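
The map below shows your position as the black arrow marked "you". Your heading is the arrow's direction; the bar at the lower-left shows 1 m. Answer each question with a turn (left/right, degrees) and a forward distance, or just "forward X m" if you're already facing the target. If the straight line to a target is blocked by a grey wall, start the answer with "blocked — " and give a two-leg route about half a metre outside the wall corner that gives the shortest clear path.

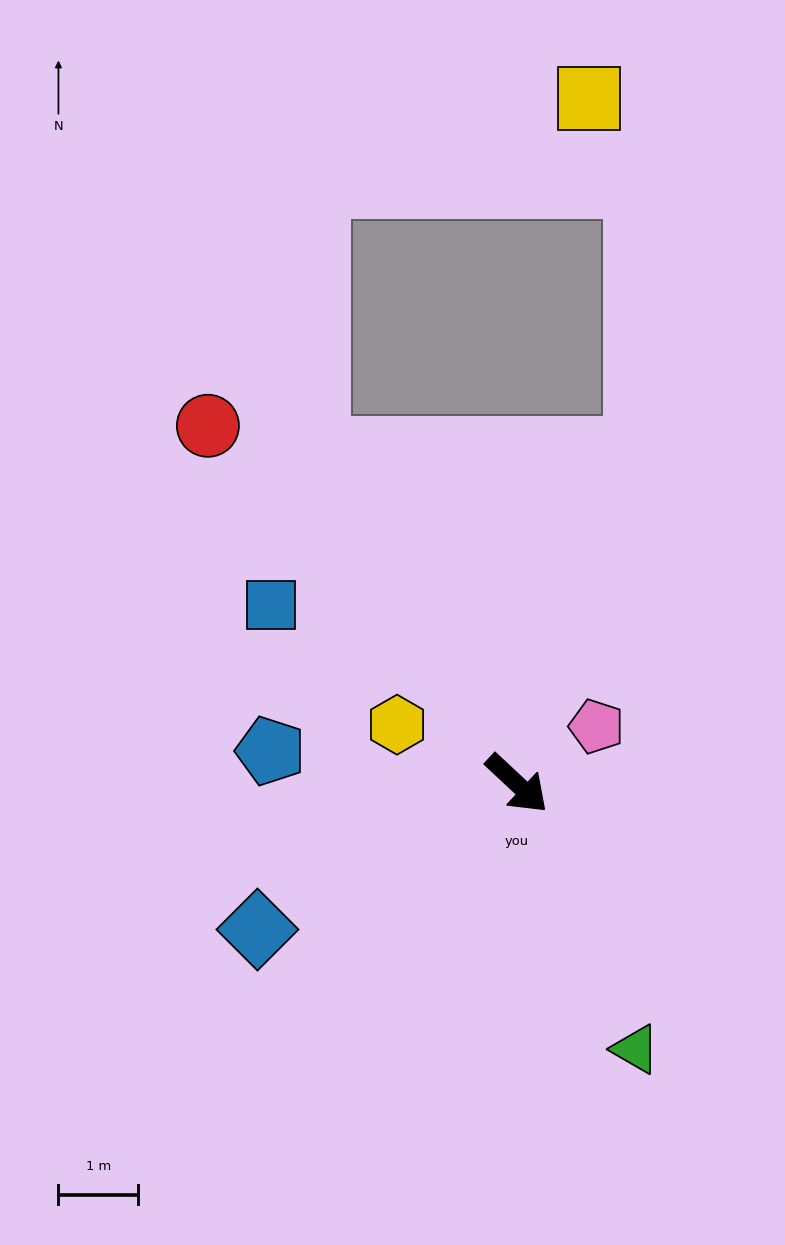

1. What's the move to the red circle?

turn left 174°, forward 5.9 m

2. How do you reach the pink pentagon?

turn left 79°, forward 1.2 m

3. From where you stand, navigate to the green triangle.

turn right 23°, forward 3.6 m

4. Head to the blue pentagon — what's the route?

turn right 145°, forward 3.1 m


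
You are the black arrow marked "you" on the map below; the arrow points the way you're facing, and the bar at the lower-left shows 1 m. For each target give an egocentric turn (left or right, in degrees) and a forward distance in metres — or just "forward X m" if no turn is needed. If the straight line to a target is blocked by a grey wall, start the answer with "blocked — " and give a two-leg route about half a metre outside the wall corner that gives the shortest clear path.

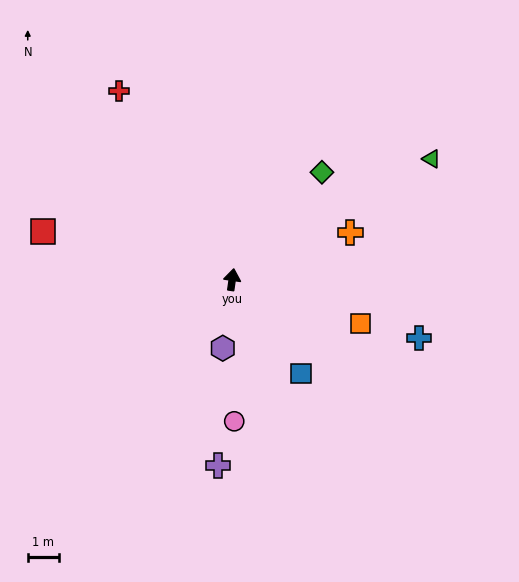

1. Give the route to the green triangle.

turn right 51°, forward 7.5 m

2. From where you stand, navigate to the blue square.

turn right 136°, forward 3.8 m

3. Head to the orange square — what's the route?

turn right 101°, forward 4.4 m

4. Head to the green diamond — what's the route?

turn right 32°, forward 4.5 m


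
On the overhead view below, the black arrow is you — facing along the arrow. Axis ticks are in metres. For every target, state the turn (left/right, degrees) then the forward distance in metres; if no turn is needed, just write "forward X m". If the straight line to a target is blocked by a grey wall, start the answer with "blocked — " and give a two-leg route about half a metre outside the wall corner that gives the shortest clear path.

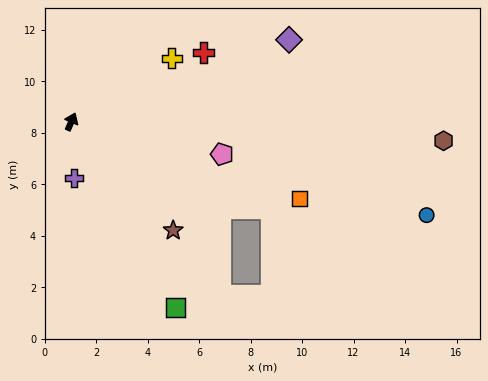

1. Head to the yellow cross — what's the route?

turn right 34°, forward 4.6 m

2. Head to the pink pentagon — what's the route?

turn right 79°, forward 6.0 m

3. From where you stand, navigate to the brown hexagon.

turn right 70°, forward 14.5 m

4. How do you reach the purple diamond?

turn right 46°, forward 9.0 m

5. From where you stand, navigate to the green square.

turn right 127°, forward 8.3 m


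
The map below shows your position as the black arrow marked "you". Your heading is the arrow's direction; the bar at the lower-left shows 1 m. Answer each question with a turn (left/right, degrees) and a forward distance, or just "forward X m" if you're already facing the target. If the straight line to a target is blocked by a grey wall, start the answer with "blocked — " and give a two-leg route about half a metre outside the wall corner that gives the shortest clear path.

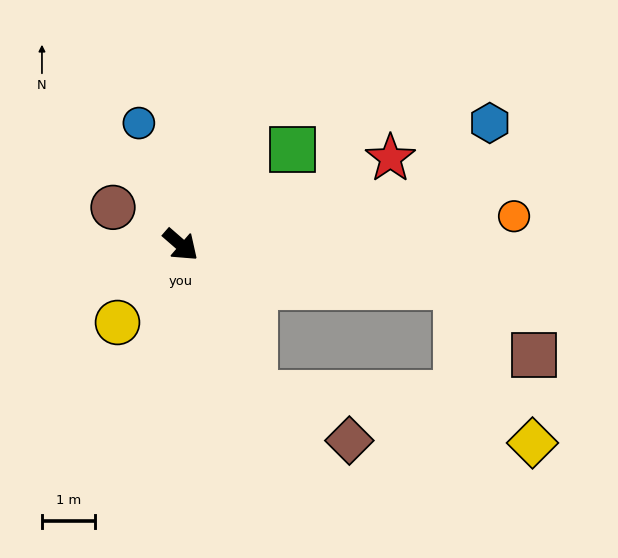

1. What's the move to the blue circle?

turn left 150°, forward 2.4 m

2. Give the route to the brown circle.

turn right 168°, forward 1.5 m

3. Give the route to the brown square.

blocked — turn left 32°, forward 5.3 m, then turn right 32°, forward 2.0 m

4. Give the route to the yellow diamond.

blocked — turn left 32°, forward 5.3 m, then turn right 55°, forward 3.3 m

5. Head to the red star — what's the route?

turn left 63°, forward 4.3 m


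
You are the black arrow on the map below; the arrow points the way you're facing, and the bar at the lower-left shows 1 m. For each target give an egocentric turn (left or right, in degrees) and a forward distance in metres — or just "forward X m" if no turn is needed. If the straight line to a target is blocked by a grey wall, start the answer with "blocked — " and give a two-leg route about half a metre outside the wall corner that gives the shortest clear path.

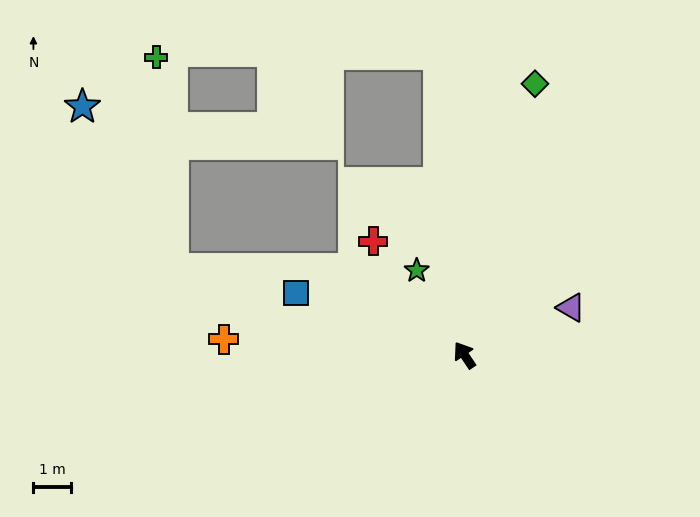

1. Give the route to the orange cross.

turn left 52°, forward 6.5 m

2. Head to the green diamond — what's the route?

turn right 49°, forward 7.5 m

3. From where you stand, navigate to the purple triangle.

turn right 100°, forward 3.1 m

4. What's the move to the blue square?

turn left 36°, forward 4.8 m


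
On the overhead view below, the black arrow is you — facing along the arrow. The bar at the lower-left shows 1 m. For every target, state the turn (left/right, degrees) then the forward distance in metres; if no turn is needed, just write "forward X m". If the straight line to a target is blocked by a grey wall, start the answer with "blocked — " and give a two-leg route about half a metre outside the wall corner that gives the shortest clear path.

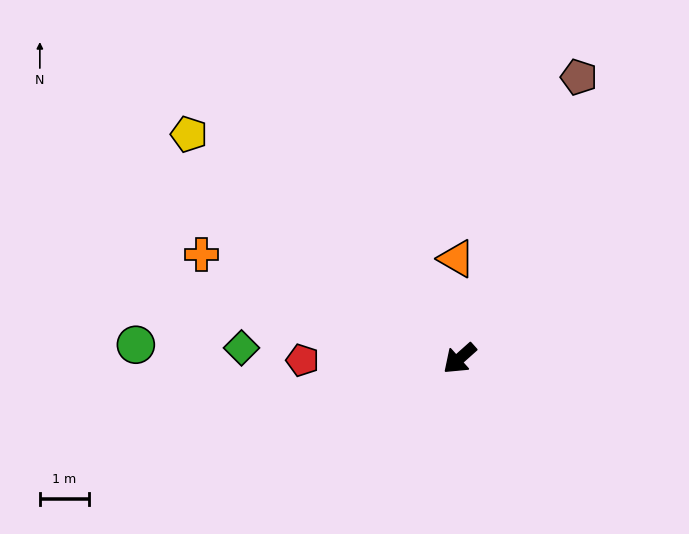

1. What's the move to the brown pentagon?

turn right 155°, forward 6.2 m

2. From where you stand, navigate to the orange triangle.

turn right 130°, forward 2.0 m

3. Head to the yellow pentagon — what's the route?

turn right 81°, forward 7.1 m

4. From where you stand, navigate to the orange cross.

turn right 64°, forward 5.6 m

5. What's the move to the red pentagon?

turn right 41°, forward 3.2 m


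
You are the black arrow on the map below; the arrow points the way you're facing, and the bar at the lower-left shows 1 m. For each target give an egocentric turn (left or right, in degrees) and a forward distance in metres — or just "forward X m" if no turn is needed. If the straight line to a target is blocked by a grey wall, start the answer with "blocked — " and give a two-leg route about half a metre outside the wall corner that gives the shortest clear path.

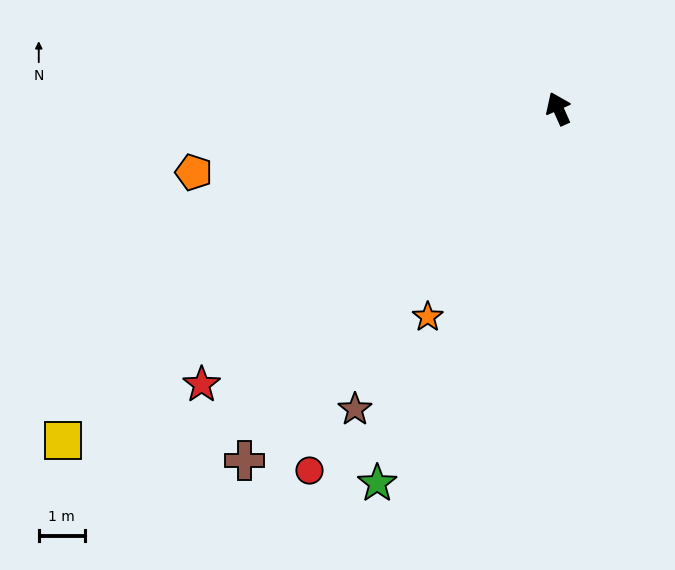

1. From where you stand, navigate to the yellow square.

turn left 100°, forward 12.9 m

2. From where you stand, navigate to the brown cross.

turn left 114°, forward 10.2 m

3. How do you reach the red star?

turn left 104°, forward 9.8 m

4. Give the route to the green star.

turn left 130°, forward 9.0 m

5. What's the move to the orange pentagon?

turn left 76°, forward 8.0 m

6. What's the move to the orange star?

turn left 124°, forward 5.3 m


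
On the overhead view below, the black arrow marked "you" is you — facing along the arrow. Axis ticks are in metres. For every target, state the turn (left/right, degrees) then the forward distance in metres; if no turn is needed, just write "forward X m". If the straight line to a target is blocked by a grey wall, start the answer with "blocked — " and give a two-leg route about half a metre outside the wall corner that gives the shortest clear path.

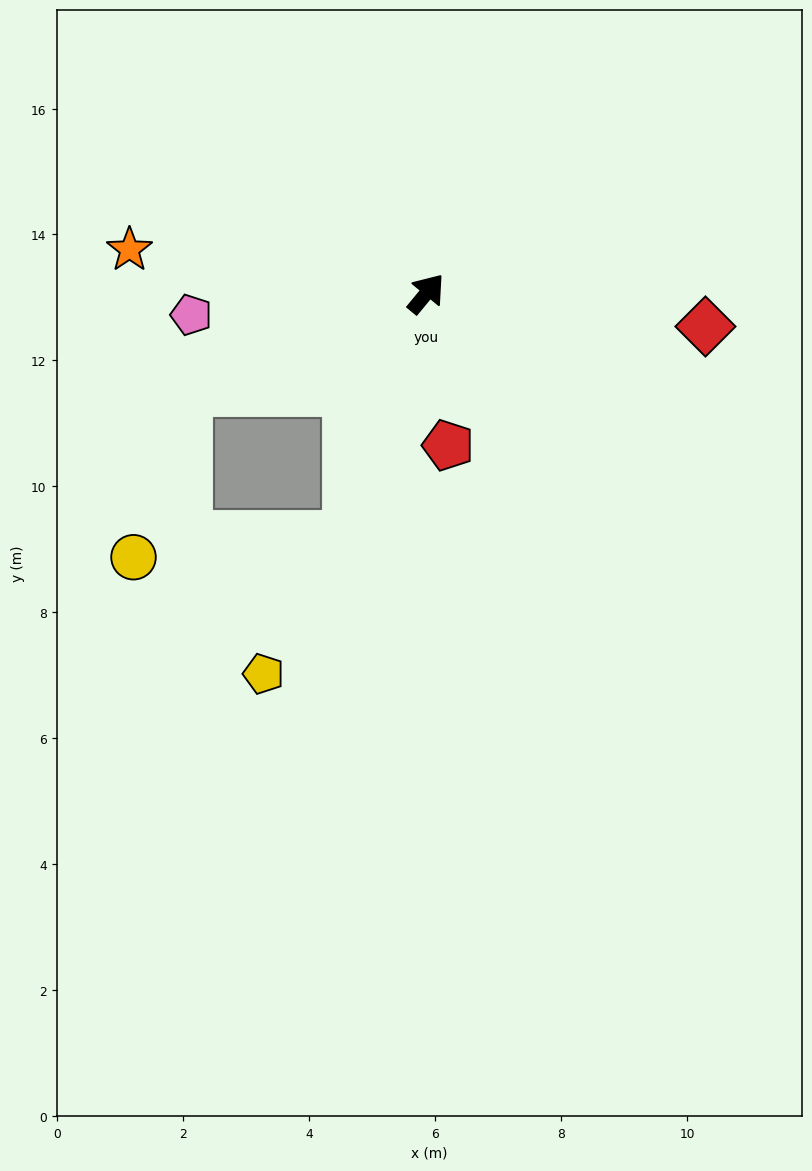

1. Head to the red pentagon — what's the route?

turn right 132°, forward 2.4 m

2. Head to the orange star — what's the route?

turn left 121°, forward 4.8 m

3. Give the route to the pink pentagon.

turn left 135°, forward 3.7 m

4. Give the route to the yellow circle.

blocked — turn left 151°, forward 4.1 m, then turn left 51°, forward 2.8 m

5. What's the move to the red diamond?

turn right 57°, forward 4.5 m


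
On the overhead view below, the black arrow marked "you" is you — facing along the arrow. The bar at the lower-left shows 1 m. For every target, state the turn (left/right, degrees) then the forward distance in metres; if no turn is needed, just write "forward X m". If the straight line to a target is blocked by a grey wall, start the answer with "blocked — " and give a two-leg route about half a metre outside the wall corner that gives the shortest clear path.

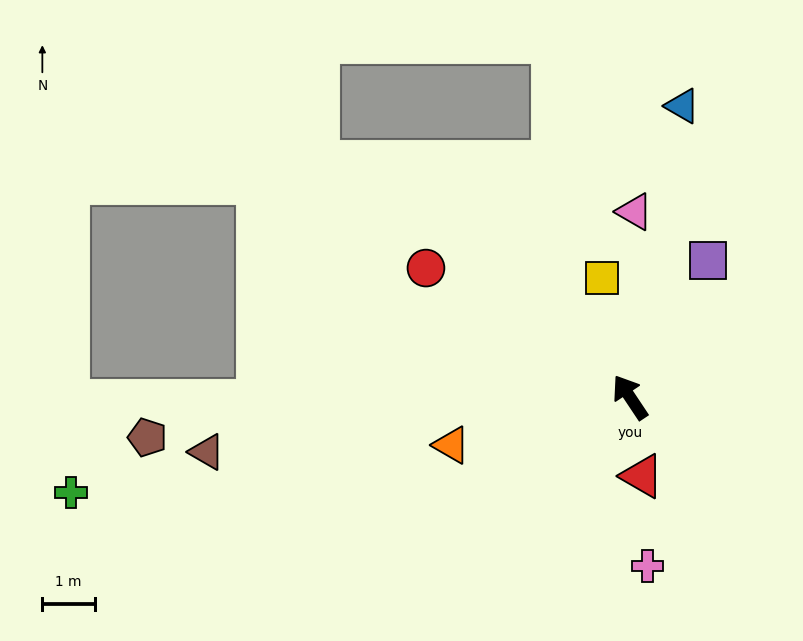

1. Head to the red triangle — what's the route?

turn left 155°, forward 1.5 m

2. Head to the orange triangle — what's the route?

turn left 71°, forward 3.5 m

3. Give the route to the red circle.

turn left 24°, forward 4.6 m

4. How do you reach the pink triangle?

turn right 35°, forward 3.5 m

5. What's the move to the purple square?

turn right 63°, forward 3.0 m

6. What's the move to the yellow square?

turn right 21°, forward 2.3 m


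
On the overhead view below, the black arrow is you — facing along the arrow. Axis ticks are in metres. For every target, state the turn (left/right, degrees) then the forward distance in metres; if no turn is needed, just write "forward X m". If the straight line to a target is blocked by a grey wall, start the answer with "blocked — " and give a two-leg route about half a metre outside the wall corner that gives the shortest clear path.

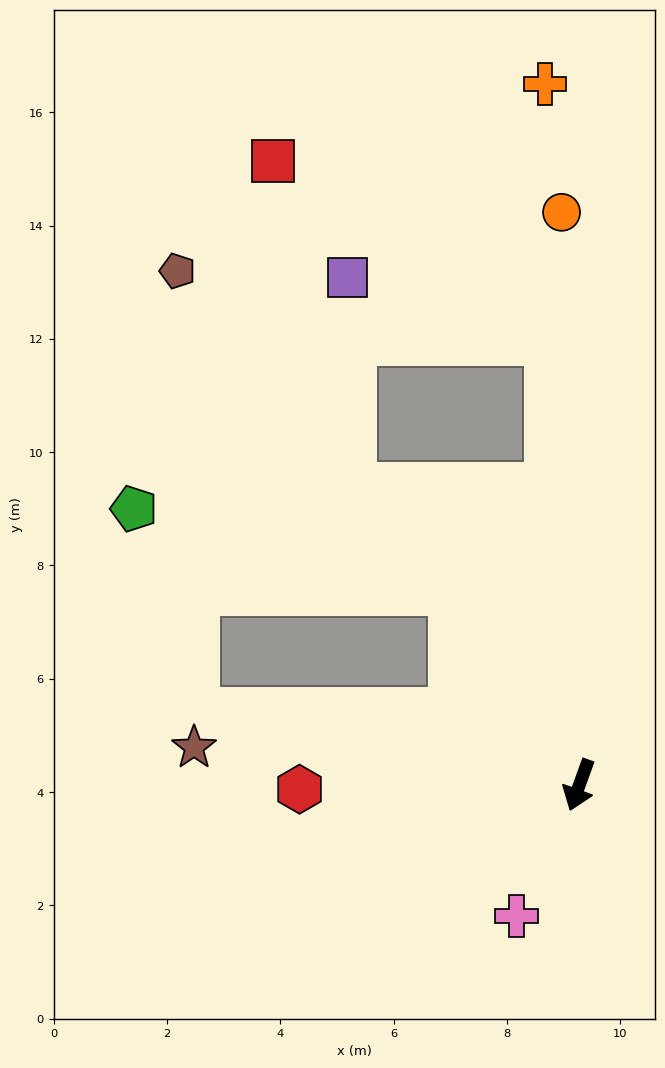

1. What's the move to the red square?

blocked — turn right 156°, forward 7.9 m, then turn left 53°, forward 5.8 m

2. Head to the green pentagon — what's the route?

blocked — turn right 127°, forward 4.1 m, then turn left 42°, forward 5.8 m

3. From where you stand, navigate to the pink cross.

turn right 6°, forward 2.6 m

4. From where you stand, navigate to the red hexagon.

turn right 69°, forward 4.9 m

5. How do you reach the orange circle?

turn right 158°, forward 10.1 m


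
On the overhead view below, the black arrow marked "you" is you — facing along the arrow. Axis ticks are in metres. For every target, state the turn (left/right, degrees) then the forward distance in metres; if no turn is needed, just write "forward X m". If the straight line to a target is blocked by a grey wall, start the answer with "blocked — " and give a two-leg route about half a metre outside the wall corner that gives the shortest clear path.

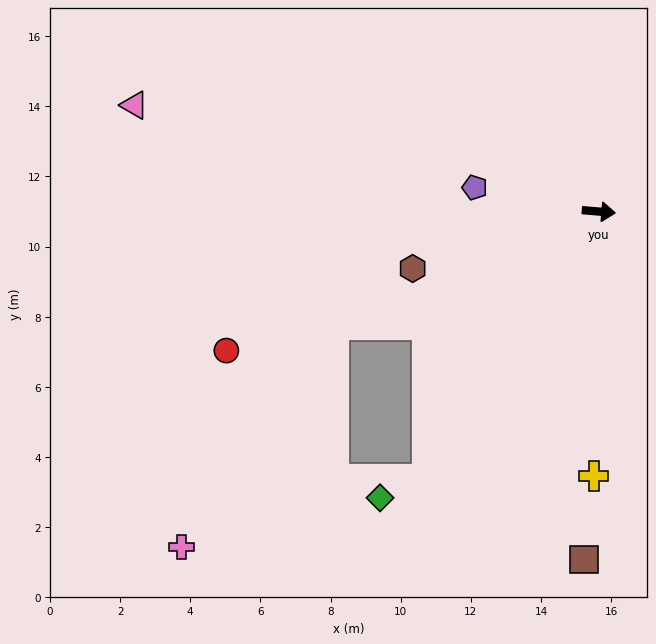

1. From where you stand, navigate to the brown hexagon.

turn right 158°, forward 5.5 m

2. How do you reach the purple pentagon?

turn left 174°, forward 3.6 m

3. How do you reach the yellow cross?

turn right 86°, forward 7.5 m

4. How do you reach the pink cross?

blocked — turn right 152°, forward 8.2 m, then turn left 32°, forward 7.7 m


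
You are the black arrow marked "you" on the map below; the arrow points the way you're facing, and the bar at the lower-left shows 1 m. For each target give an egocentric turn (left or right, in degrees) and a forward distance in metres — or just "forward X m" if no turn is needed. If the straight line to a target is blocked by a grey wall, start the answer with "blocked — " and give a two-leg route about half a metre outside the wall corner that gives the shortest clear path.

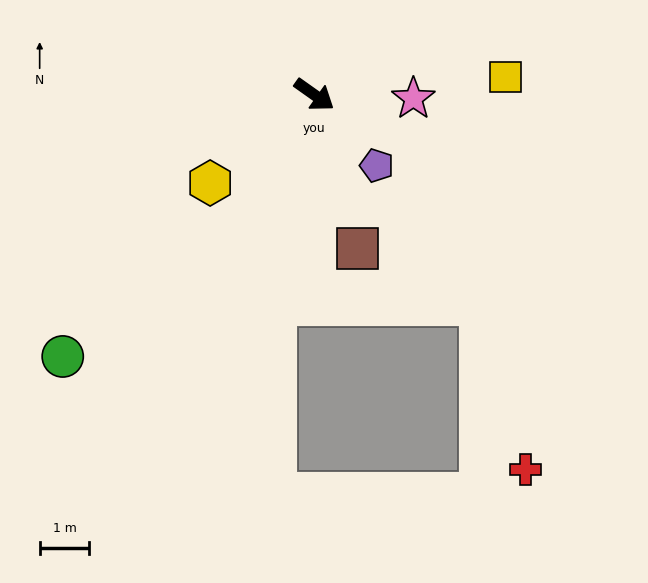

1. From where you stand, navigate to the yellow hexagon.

turn right 104°, forward 2.8 m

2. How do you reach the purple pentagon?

turn right 13°, forward 1.9 m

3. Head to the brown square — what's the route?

turn right 39°, forward 3.2 m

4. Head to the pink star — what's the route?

turn left 33°, forward 2.0 m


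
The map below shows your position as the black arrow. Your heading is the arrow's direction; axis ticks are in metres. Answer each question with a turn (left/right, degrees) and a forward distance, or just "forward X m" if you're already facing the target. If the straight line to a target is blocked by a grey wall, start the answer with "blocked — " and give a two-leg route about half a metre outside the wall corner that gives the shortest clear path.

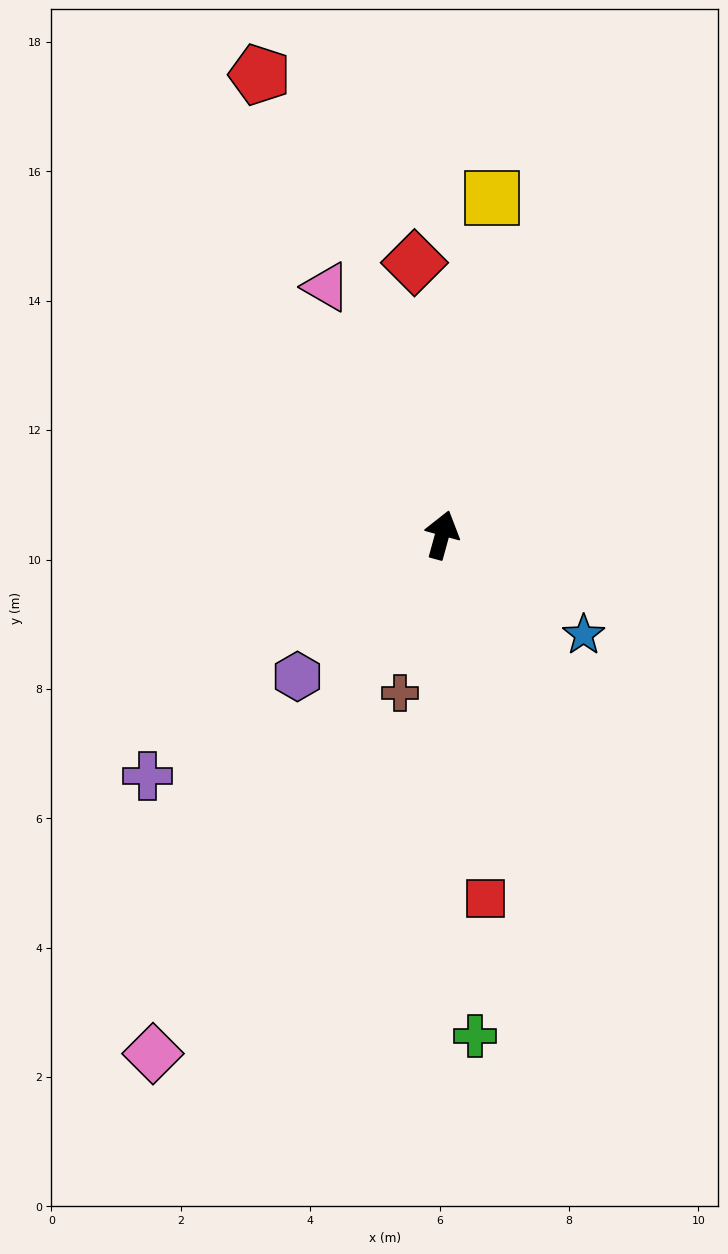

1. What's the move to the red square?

turn right 158°, forward 5.7 m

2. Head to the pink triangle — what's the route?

turn left 40°, forward 4.2 m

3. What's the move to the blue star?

turn right 110°, forward 2.7 m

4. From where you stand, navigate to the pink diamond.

turn left 166°, forward 9.2 m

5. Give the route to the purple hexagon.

turn left 150°, forward 3.1 m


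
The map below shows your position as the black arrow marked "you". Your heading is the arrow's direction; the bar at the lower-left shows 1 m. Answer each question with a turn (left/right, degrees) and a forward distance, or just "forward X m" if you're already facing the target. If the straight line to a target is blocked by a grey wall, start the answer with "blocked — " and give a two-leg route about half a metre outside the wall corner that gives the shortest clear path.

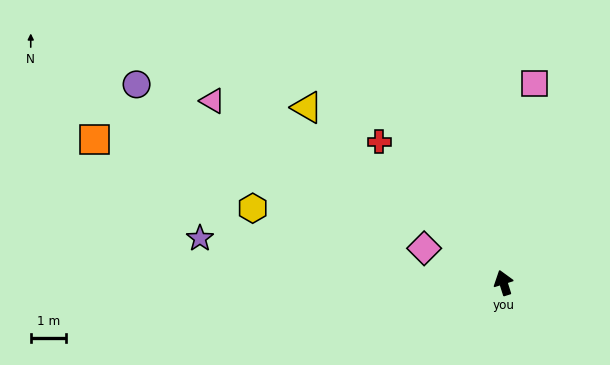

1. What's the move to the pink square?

turn right 26°, forward 5.7 m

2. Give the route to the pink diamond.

turn left 49°, forward 2.4 m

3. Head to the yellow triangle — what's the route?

turn left 31°, forward 7.5 m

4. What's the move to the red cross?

turn left 24°, forward 5.3 m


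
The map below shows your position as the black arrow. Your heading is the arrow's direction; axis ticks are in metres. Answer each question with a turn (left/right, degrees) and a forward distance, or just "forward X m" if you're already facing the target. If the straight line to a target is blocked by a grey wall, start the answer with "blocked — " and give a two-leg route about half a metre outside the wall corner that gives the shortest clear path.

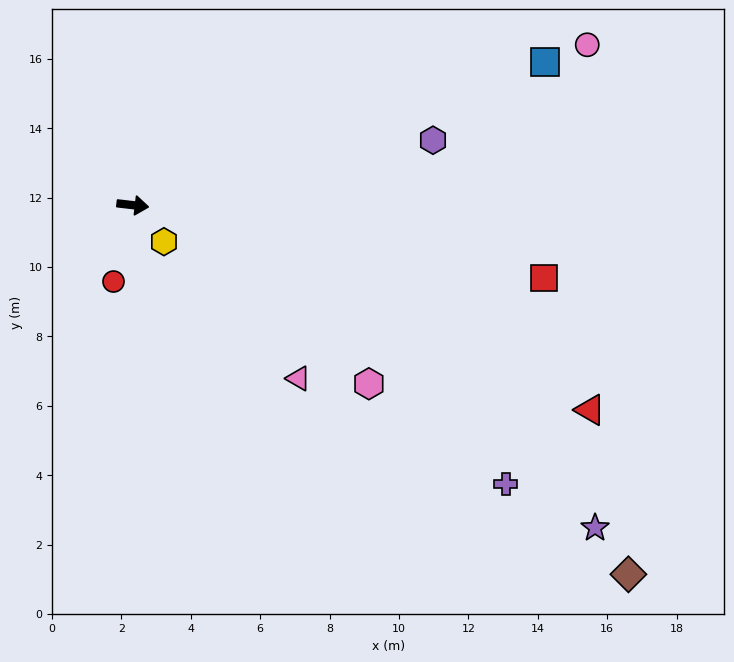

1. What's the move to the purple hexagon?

turn left 19°, forward 8.9 m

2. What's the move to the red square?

turn right 3°, forward 12.0 m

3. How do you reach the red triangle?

turn right 18°, forward 14.4 m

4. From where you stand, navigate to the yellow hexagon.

turn right 43°, forward 1.4 m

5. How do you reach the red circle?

turn right 98°, forward 2.3 m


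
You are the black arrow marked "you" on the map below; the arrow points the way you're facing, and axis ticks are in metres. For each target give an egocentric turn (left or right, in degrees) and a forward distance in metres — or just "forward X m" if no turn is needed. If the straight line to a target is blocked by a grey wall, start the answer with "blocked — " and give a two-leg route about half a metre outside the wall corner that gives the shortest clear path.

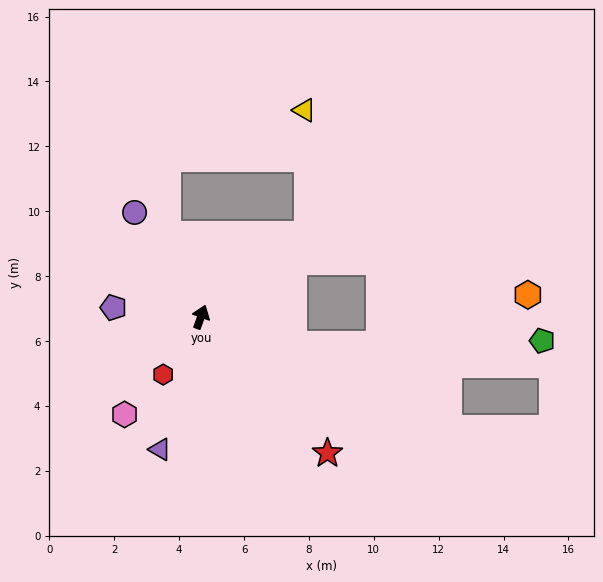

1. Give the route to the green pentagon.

blocked — turn right 87°, forward 3.0 m, then turn left 18°, forward 7.7 m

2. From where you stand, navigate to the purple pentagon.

turn left 104°, forward 2.7 m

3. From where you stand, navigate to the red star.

turn right 117°, forward 5.7 m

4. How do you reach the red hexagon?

turn left 167°, forward 2.1 m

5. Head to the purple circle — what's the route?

turn left 52°, forward 3.8 m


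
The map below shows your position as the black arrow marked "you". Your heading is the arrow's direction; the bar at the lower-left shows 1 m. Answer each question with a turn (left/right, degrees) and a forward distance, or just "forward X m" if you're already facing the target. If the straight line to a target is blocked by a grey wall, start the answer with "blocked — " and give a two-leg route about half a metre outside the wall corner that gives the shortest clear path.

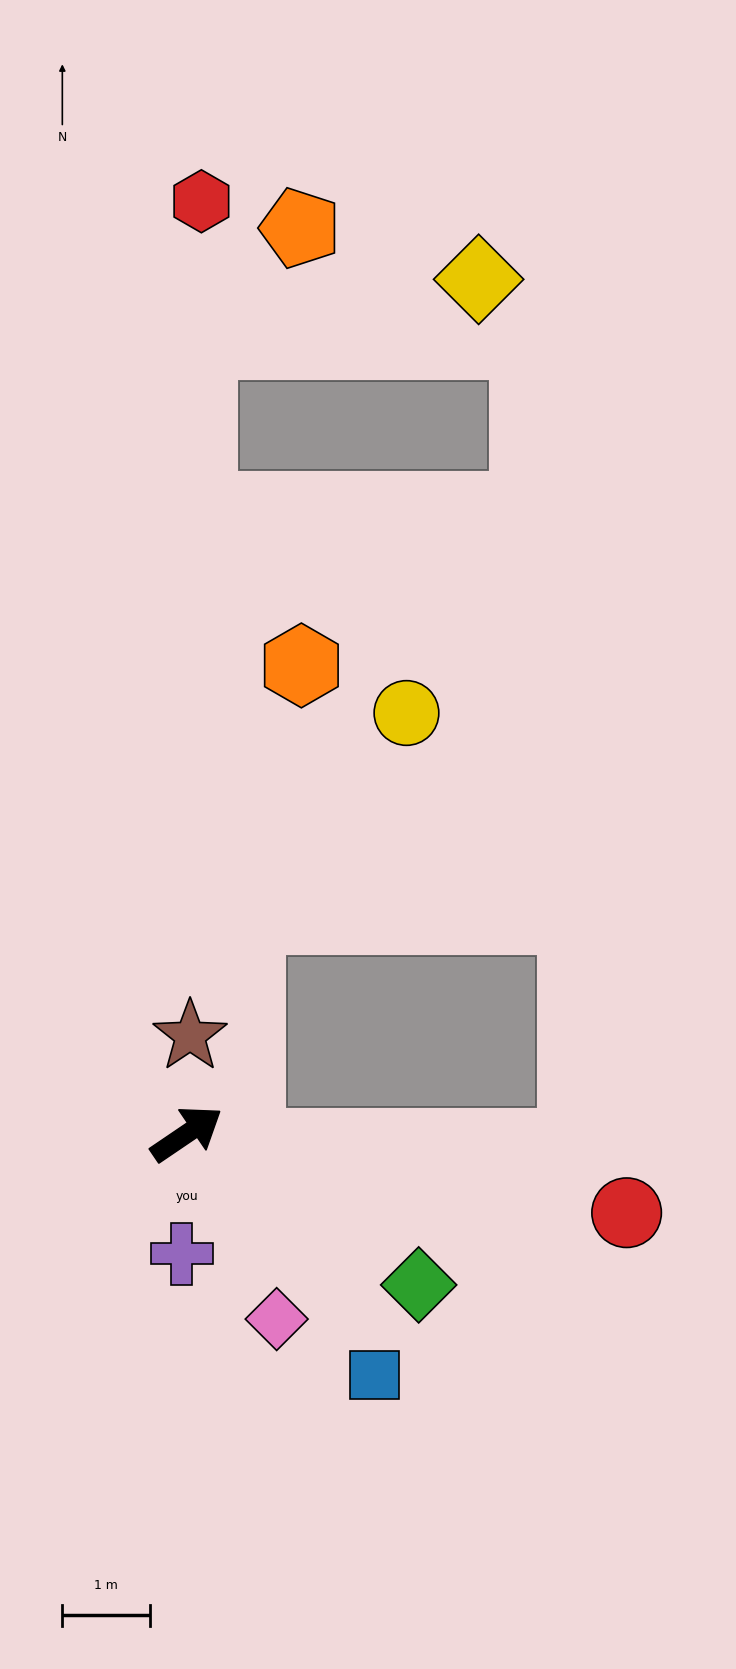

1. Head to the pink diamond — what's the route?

turn right 98°, forward 2.4 m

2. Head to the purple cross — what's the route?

turn right 127°, forward 1.4 m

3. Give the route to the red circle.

turn right 44°, forward 5.1 m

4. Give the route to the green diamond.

turn right 67°, forward 3.2 m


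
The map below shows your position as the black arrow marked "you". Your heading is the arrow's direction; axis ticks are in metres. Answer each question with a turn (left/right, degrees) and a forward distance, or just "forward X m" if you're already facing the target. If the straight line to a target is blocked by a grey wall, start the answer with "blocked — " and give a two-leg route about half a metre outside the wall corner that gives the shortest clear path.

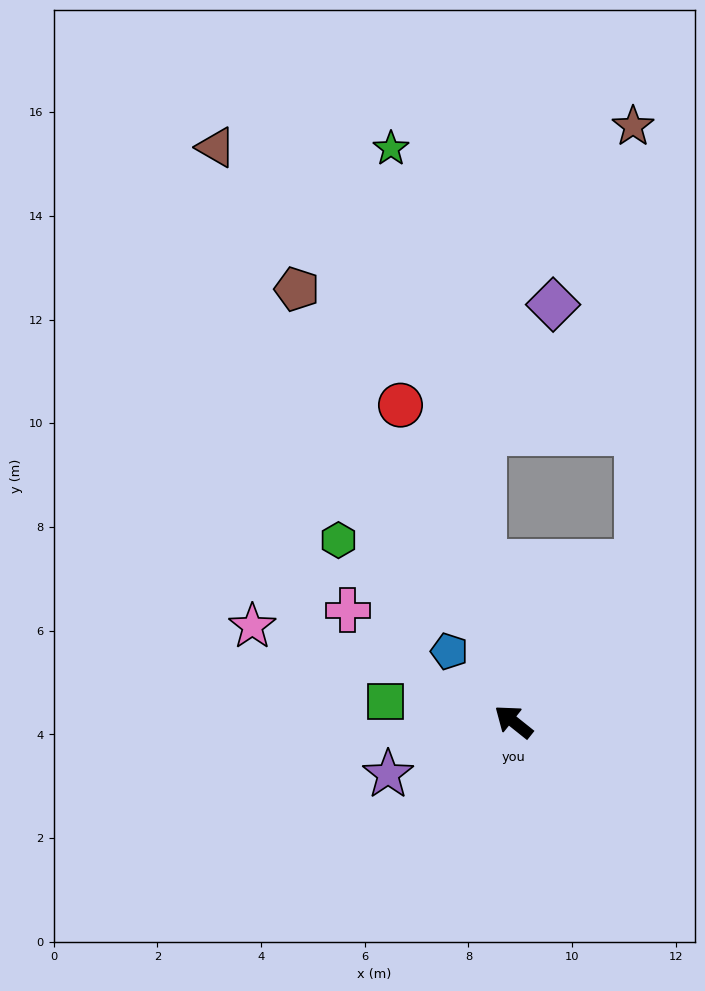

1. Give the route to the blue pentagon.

turn right 9°, forward 1.8 m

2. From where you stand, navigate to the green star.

turn right 39°, forward 11.3 m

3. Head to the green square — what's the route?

turn left 30°, forward 2.5 m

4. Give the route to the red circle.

turn right 32°, forward 6.5 m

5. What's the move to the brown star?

blocked — turn right 89°, forward 3.9 m, then turn left 38°, forward 8.4 m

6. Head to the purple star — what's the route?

turn left 61°, forward 2.6 m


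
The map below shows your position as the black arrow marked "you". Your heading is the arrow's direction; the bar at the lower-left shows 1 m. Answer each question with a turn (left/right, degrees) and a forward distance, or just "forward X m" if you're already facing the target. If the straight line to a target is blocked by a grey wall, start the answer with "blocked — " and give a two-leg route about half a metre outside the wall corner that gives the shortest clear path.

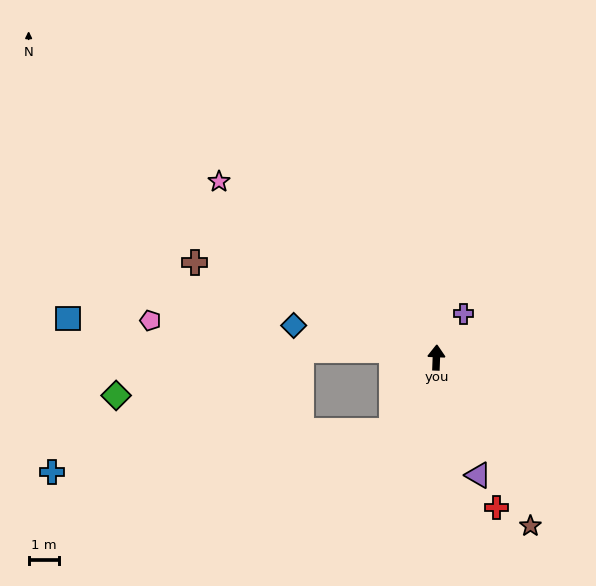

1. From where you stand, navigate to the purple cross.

turn right 30°, forward 1.7 m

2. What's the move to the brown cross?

turn left 71°, forward 8.6 m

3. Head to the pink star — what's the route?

turn left 53°, forward 9.3 m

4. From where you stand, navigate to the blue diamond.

turn left 79°, forward 4.9 m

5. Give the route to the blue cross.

blocked — turn left 150°, forward 2.9 m, then turn right 51°, forward 11.4 m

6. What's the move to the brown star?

turn right 149°, forward 6.4 m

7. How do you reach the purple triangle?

turn right 158°, forward 4.2 m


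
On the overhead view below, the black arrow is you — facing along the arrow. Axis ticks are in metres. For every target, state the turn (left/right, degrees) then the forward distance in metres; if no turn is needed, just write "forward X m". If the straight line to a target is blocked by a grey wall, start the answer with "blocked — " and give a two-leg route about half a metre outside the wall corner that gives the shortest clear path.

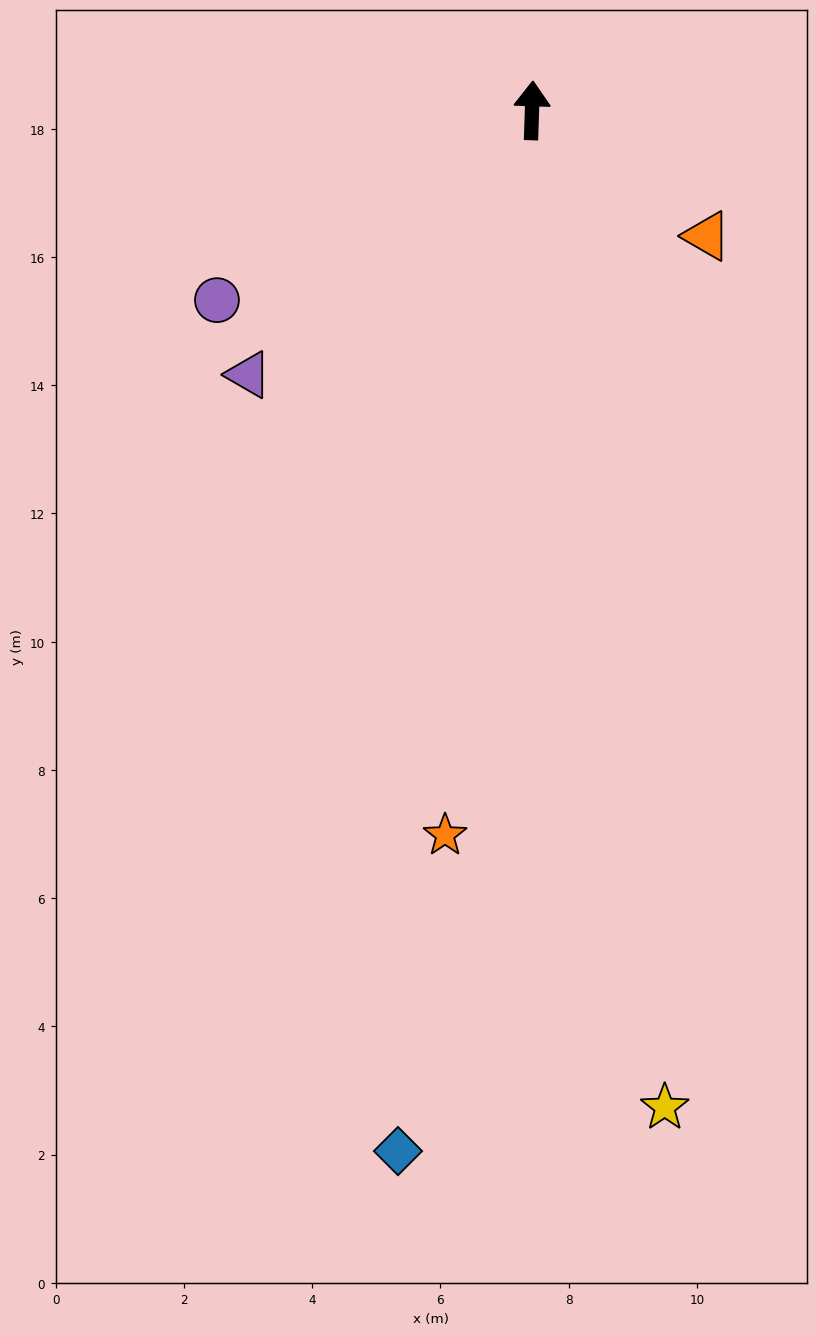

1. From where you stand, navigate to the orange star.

turn left 175°, forward 11.4 m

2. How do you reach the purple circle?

turn left 123°, forward 5.7 m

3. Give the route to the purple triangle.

turn left 135°, forward 6.0 m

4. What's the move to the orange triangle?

turn right 124°, forward 3.4 m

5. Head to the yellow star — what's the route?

turn right 171°, forward 15.7 m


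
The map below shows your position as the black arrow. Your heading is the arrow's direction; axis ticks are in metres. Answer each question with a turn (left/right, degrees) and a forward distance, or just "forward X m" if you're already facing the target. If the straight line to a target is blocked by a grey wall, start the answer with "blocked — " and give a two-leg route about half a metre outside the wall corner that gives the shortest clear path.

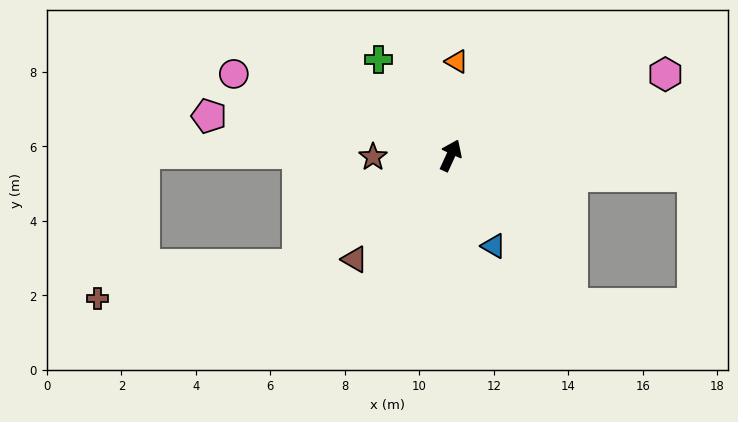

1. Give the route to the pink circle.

turn left 94°, forward 6.2 m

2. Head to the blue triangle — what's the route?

turn right 130°, forward 2.7 m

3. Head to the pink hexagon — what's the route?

turn right 45°, forward 6.2 m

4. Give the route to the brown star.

turn left 116°, forward 2.1 m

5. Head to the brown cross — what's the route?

blocked — turn left 150°, forward 5.0 m, then turn right 26°, forward 5.4 m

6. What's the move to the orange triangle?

turn left 21°, forward 2.5 m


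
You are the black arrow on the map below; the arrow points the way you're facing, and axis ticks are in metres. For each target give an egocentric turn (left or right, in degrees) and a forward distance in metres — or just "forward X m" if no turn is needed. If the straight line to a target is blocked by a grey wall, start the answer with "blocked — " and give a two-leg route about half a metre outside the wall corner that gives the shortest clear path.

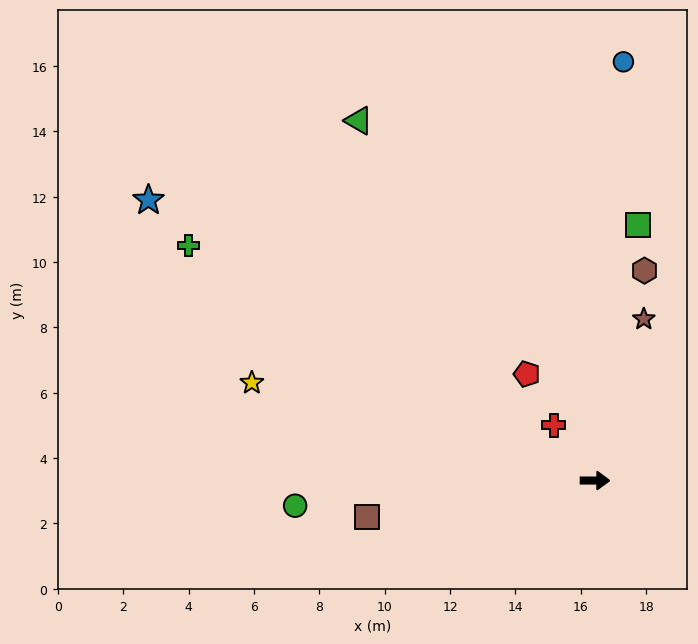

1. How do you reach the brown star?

turn left 73°, forward 5.2 m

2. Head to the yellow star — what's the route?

turn left 164°, forward 10.9 m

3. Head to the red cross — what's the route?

turn left 127°, forward 2.1 m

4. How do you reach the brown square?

turn right 171°, forward 7.1 m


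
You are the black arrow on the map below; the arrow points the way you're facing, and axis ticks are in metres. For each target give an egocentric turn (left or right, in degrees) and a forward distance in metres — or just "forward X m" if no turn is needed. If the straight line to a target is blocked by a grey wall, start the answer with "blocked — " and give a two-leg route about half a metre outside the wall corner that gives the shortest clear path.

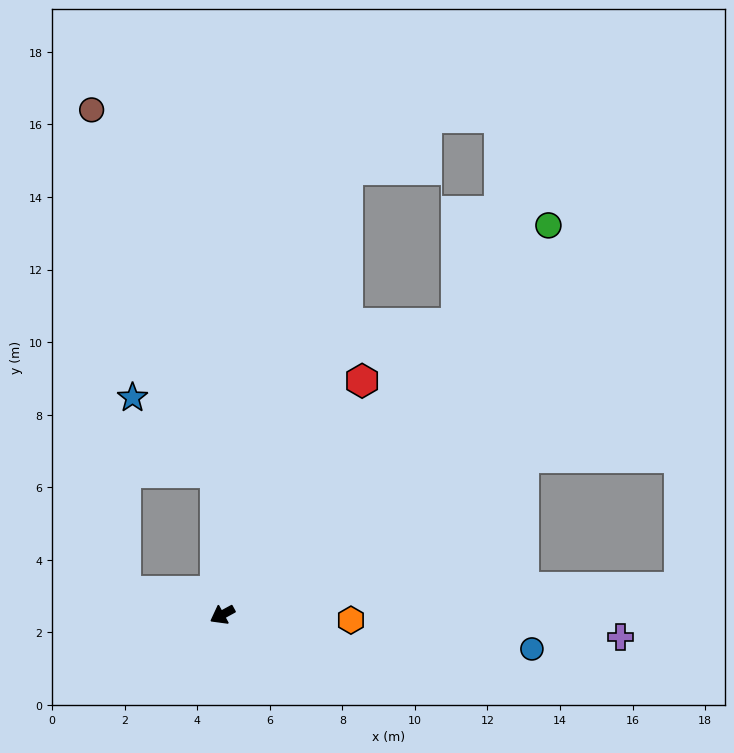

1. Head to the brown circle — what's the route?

blocked — turn right 116°, forward 3.9 m, then turn left 16°, forward 10.6 m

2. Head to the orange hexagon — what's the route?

turn left 149°, forward 3.5 m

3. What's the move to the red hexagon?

turn right 150°, forward 7.5 m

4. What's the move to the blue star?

blocked — turn right 116°, forward 3.9 m, then turn left 45°, forward 3.1 m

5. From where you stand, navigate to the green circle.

turn right 159°, forward 14.0 m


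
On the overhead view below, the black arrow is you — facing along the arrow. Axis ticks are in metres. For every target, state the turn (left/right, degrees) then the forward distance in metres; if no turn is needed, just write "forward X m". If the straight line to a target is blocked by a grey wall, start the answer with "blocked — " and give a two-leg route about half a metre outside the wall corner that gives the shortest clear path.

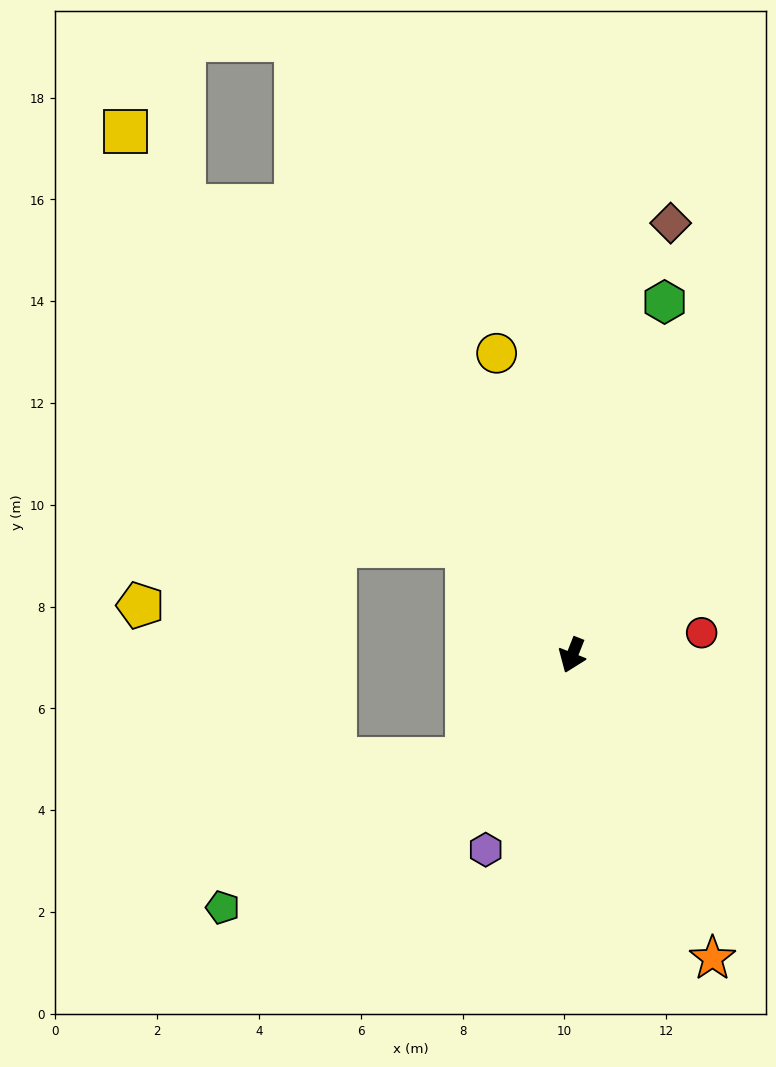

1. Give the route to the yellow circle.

turn right 144°, forward 6.1 m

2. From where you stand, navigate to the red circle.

turn left 121°, forward 2.6 m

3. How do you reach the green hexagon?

turn right 173°, forward 7.2 m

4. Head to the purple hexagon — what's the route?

turn right 2°, forward 4.2 m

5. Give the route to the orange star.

turn left 46°, forward 6.6 m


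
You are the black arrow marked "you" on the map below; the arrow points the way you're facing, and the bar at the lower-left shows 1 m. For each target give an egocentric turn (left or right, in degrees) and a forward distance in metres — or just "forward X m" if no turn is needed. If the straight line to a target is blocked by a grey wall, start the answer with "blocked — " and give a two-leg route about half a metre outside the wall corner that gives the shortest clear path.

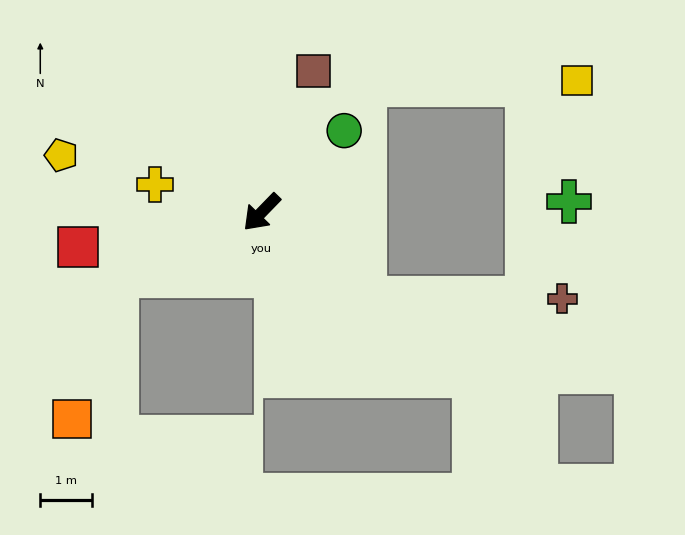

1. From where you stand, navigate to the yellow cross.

turn right 60°, forward 2.1 m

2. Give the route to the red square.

turn right 35°, forward 3.6 m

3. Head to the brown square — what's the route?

turn right 156°, forward 2.9 m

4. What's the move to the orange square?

blocked — turn right 22°, forward 3.1 m, then turn left 49°, forward 2.9 m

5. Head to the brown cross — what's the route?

blocked — turn left 94°, forward 2.6 m, then turn left 40°, forward 3.8 m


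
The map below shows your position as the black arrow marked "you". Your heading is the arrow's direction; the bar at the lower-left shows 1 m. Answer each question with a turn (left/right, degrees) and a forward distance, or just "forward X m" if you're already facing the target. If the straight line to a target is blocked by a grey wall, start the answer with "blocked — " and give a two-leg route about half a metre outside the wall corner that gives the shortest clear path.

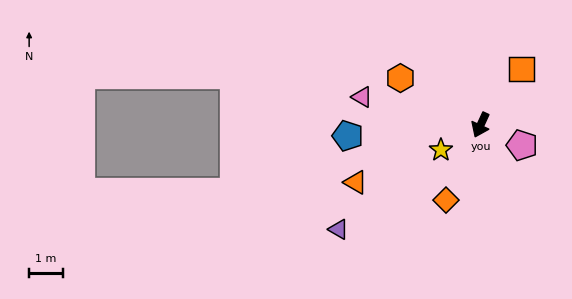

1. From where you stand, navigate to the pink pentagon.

turn left 89°, forward 1.4 m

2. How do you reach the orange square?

turn left 168°, forward 2.1 m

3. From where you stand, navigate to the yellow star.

turn right 33°, forward 1.4 m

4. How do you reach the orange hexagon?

turn right 96°, forward 2.8 m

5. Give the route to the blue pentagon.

turn right 61°, forward 3.9 m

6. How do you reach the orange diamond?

forward 2.4 m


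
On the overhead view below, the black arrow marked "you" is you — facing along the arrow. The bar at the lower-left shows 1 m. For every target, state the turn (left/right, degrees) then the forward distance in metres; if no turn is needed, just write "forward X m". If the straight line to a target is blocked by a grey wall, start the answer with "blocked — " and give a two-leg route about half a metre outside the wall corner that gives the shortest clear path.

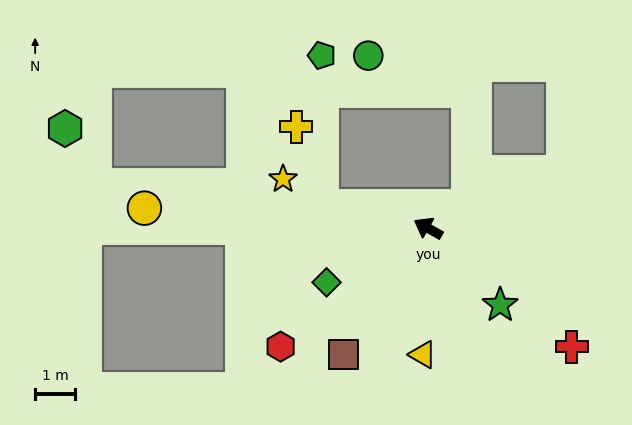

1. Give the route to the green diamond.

turn left 57°, forward 2.9 m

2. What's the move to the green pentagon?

blocked — turn left 18°, forward 2.7 m, then turn right 79°, forward 3.8 m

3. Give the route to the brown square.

turn left 85°, forward 3.8 m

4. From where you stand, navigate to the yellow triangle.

turn left 117°, forward 3.2 m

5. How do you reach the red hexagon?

turn left 68°, forward 4.7 m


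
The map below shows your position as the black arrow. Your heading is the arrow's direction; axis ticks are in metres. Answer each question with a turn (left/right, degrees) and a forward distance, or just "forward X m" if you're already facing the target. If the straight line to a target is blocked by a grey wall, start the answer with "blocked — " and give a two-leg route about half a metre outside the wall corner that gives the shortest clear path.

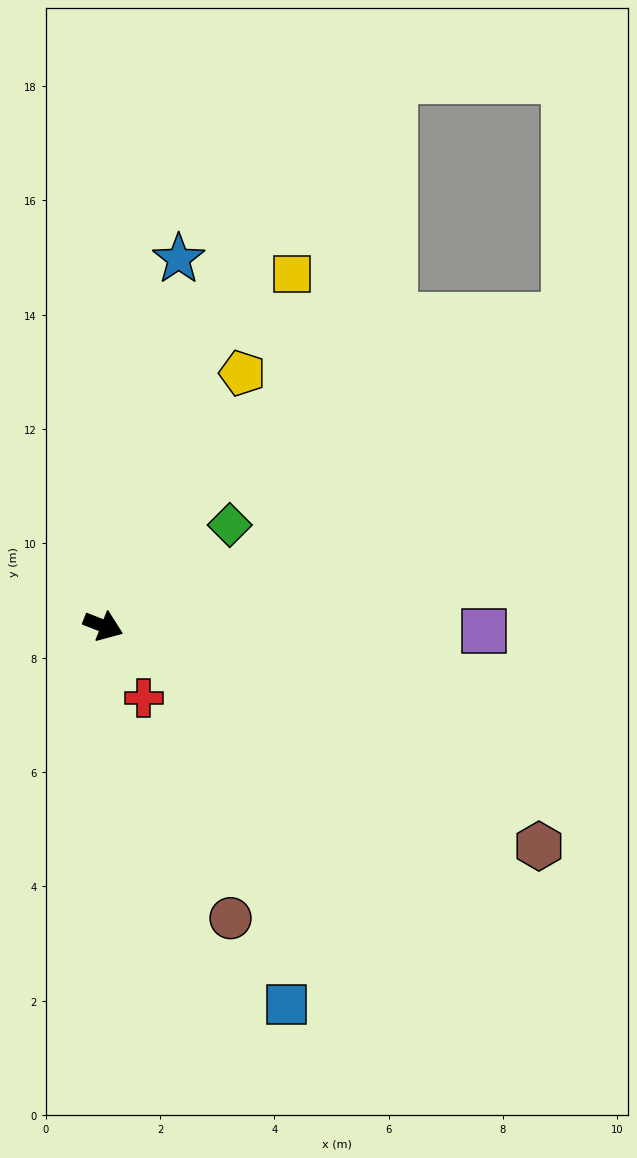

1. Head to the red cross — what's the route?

turn right 39°, forward 1.4 m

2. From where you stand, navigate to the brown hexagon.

turn right 5°, forward 8.5 m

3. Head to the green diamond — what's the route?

turn left 60°, forward 2.8 m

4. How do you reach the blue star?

turn left 100°, forward 6.6 m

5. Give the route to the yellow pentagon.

turn left 83°, forward 5.0 m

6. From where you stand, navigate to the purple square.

turn left 21°, forward 6.7 m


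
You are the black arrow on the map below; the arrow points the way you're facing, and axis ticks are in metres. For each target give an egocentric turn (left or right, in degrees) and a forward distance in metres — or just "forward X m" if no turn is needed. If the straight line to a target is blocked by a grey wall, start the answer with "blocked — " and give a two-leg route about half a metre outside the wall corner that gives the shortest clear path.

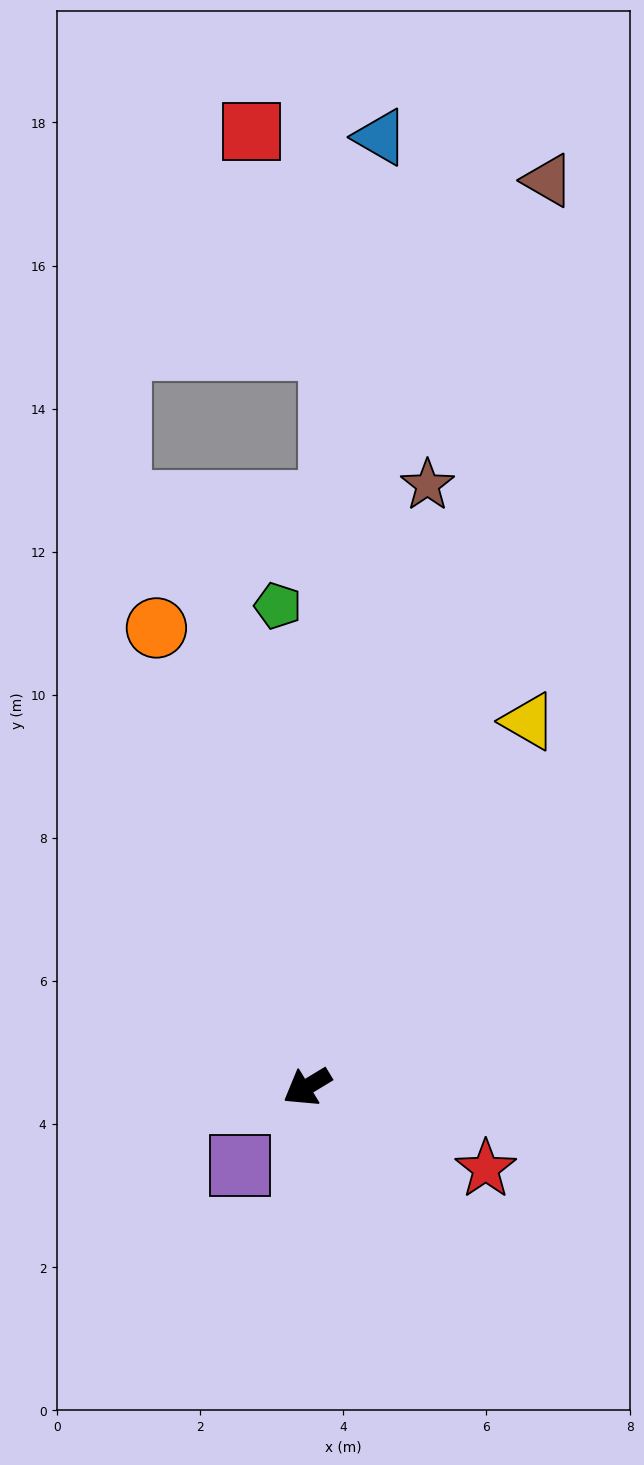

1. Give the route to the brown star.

turn right 133°, forward 8.6 m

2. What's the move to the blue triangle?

turn right 126°, forward 13.3 m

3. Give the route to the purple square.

turn left 18°, forward 1.4 m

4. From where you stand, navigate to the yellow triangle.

turn right 152°, forward 6.0 m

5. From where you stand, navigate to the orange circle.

turn right 103°, forward 6.8 m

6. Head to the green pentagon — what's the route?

turn right 118°, forward 6.7 m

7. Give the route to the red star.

turn left 124°, forward 2.7 m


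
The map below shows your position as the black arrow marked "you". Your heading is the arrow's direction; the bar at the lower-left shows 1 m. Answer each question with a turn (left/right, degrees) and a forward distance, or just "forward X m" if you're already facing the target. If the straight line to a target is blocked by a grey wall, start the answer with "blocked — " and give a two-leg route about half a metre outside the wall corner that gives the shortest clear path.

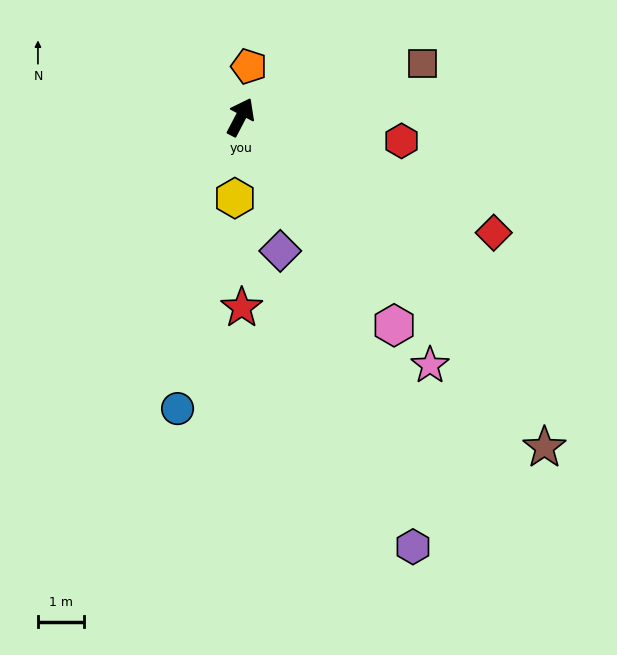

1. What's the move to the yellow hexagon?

turn right 156°, forward 1.7 m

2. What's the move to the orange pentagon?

turn left 18°, forward 1.1 m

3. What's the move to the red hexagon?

turn right 71°, forward 3.5 m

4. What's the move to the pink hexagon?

turn right 116°, forward 5.6 m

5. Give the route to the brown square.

turn right 46°, forward 4.1 m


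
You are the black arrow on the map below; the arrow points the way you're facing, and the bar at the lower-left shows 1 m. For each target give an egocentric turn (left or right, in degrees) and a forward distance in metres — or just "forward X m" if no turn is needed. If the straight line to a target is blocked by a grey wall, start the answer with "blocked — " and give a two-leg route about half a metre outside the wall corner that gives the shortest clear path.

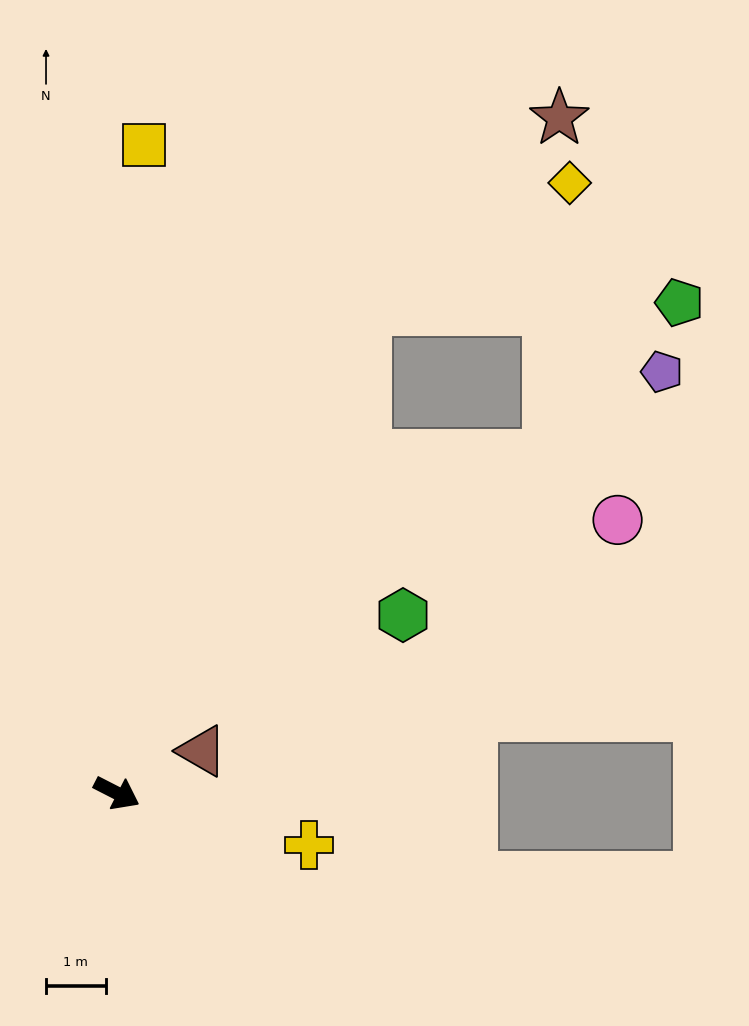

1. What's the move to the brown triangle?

turn left 53°, forward 1.6 m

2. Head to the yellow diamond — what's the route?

blocked — turn left 90°, forward 9.1 m, then turn right 31°, forward 4.0 m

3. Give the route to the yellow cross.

turn left 12°, forward 3.3 m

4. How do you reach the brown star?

blocked — turn left 90°, forward 9.1 m, then turn right 18°, forward 4.6 m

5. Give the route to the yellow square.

turn left 115°, forward 10.9 m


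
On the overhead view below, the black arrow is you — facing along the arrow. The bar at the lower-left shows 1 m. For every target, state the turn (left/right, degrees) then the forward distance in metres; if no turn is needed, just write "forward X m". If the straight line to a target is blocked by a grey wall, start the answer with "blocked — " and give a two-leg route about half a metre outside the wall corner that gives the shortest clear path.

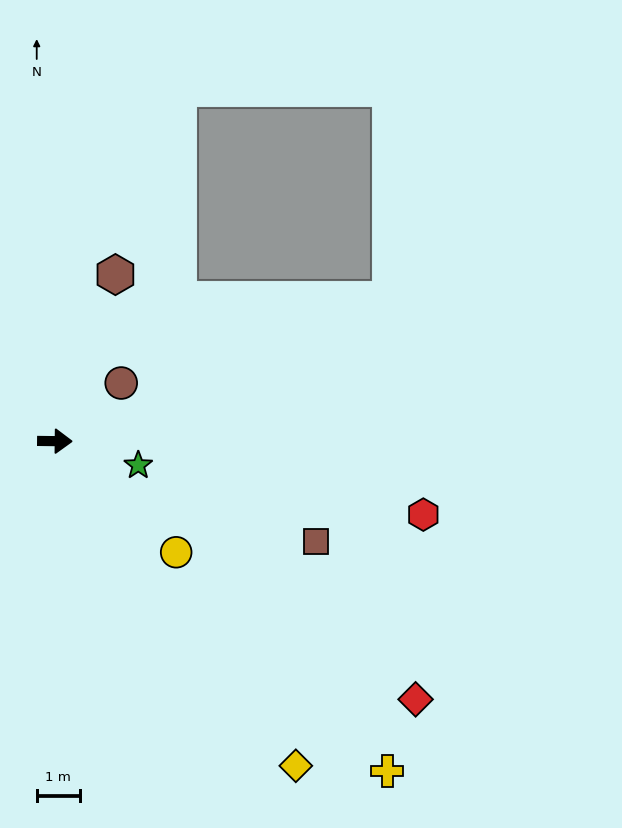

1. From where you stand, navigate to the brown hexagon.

turn left 71°, forward 4.1 m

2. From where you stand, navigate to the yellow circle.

turn right 42°, forward 3.8 m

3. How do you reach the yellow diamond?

turn right 53°, forward 9.3 m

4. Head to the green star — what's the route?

turn right 16°, forward 2.0 m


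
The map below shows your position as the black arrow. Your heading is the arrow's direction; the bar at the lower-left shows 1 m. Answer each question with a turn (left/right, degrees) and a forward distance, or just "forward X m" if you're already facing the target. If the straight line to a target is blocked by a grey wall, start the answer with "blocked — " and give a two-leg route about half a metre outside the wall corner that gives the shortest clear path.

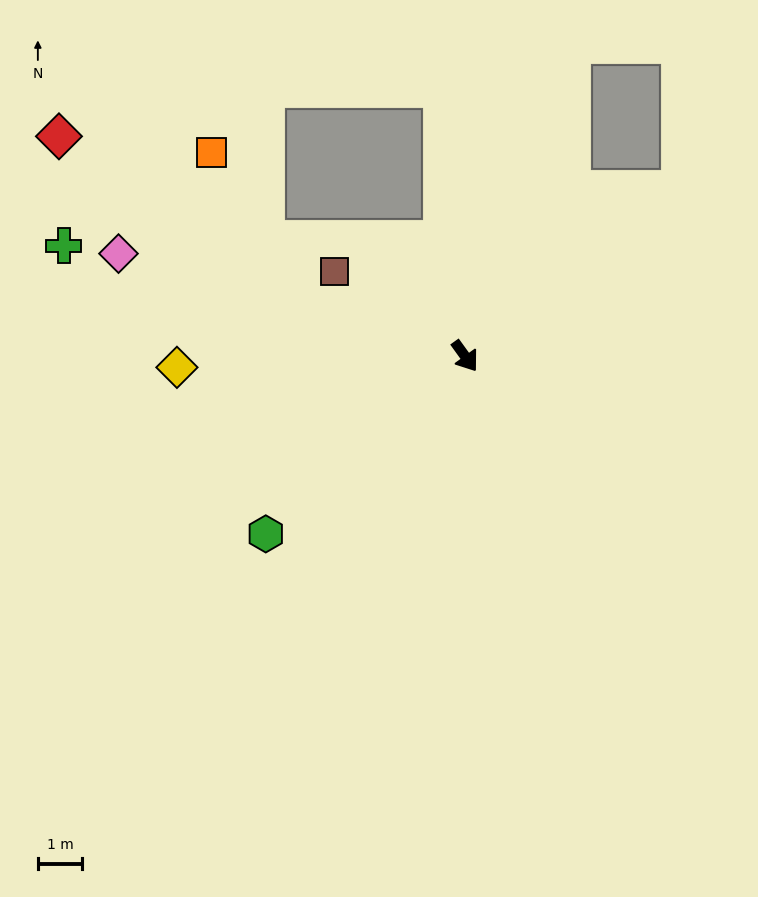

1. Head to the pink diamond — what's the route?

turn right 142°, forward 8.1 m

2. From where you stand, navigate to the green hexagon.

turn right 84°, forward 6.0 m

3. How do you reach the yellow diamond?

turn right 124°, forward 6.5 m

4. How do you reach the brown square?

turn right 159°, forward 3.5 m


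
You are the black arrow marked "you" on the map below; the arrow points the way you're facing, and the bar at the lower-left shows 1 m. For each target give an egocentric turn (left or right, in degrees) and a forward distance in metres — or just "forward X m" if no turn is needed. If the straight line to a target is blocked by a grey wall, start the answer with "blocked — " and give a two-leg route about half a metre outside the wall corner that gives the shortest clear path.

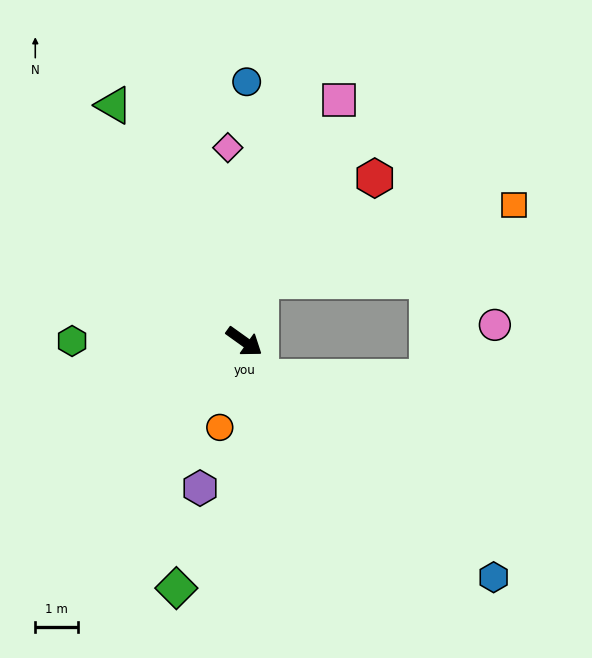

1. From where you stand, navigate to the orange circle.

turn right 70°, forward 2.1 m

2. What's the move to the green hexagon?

turn right 145°, forward 4.0 m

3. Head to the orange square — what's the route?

blocked — turn left 110°, forward 1.5 m, then turn right 58°, forward 6.2 m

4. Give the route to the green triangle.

turn left 154°, forward 6.3 m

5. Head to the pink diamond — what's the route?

turn left 130°, forward 4.5 m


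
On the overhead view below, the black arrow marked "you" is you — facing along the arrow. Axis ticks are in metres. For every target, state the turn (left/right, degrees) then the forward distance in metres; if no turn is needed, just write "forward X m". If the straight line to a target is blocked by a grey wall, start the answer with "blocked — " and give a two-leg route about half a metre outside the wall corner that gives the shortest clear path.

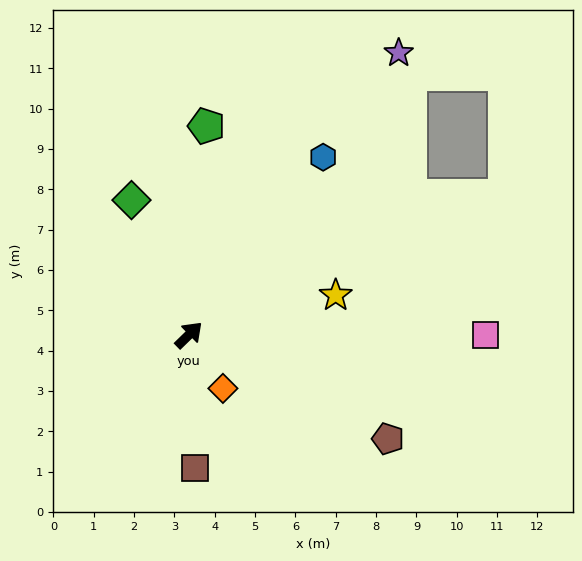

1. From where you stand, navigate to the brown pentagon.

turn right 72°, forward 5.6 m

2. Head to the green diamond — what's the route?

turn left 69°, forward 3.6 m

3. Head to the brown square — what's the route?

turn right 132°, forward 3.3 m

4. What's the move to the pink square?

turn right 44°, forward 7.4 m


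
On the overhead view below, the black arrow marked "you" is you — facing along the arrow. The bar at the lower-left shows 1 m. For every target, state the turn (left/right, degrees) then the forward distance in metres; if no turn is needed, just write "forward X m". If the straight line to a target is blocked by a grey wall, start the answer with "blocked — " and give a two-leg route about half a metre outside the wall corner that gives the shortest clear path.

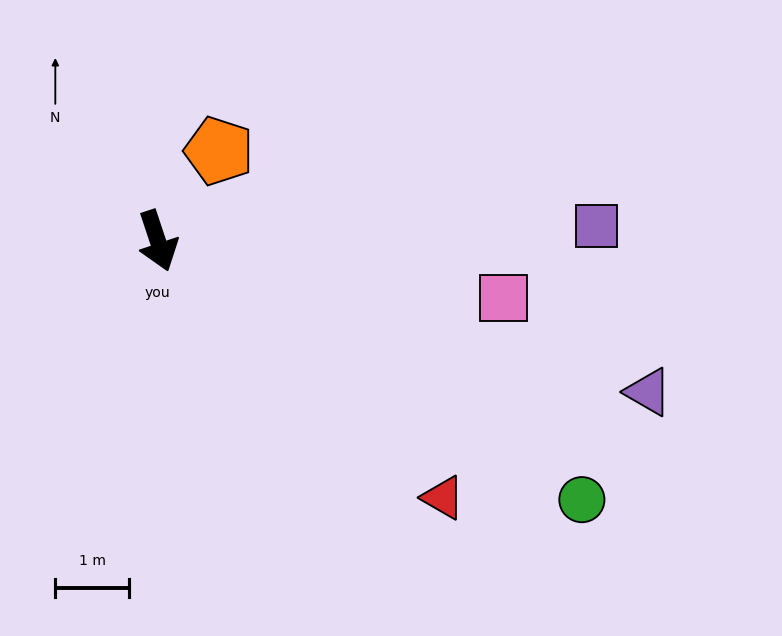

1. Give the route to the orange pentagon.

turn left 127°, forward 1.5 m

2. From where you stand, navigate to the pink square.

turn left 62°, forward 4.8 m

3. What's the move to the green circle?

turn left 40°, forward 6.8 m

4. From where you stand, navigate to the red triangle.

turn left 30°, forward 5.2 m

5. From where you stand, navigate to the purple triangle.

turn left 55°, forward 7.0 m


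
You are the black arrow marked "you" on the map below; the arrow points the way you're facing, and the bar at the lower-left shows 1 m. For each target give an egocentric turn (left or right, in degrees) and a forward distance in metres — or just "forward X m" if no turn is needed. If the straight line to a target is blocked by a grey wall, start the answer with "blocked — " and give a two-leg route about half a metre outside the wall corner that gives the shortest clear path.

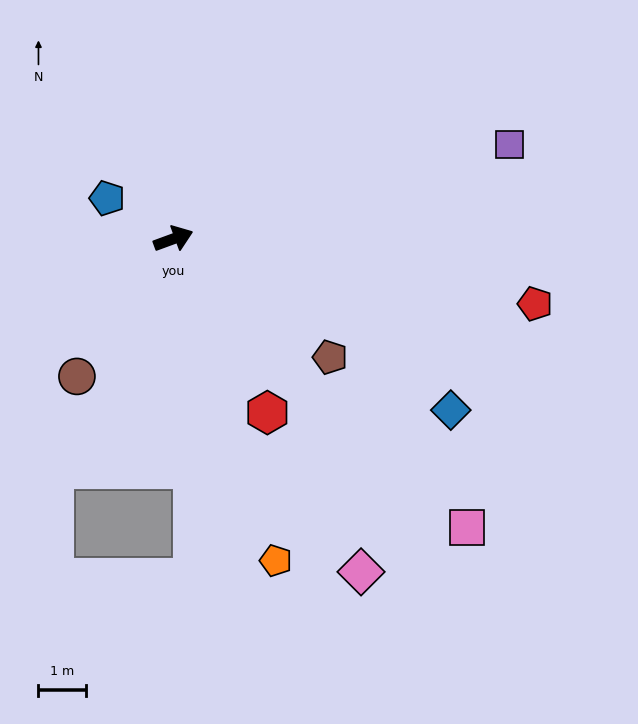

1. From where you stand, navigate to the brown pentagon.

turn right 57°, forward 4.2 m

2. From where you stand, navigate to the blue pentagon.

turn left 128°, forward 1.6 m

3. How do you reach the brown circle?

turn right 145°, forward 3.6 m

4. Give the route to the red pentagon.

turn right 30°, forward 7.8 m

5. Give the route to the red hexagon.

turn right 82°, forward 4.2 m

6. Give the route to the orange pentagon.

turn right 93°, forward 7.1 m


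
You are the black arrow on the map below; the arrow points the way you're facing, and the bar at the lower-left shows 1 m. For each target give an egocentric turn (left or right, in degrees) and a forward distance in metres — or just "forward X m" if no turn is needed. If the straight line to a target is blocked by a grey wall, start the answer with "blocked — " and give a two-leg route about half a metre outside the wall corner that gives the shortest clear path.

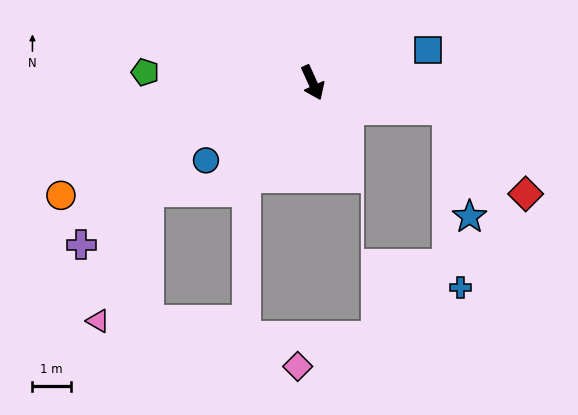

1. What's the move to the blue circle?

turn right 78°, forward 3.4 m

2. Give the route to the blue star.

blocked — turn left 55°, forward 3.6 m, then turn right 68°, forward 2.9 m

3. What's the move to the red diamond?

blocked — turn left 55°, forward 3.6 m, then turn right 37°, forward 3.0 m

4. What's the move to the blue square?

turn left 81°, forward 3.1 m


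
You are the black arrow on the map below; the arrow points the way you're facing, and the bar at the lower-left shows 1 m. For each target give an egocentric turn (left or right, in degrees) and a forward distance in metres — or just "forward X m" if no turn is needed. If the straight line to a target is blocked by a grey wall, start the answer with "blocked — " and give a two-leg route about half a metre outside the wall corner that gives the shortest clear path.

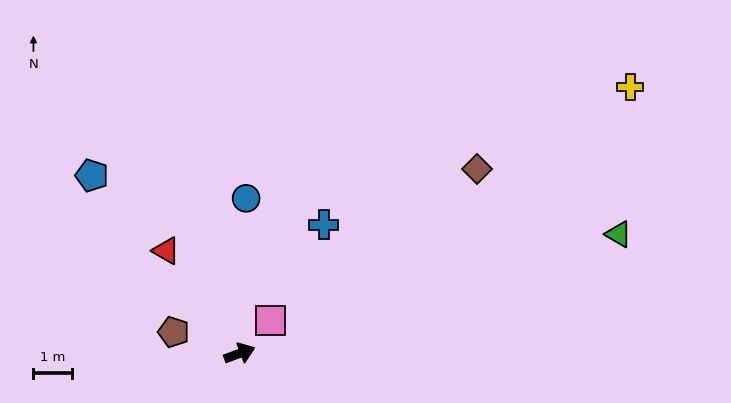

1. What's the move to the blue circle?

turn left 67°, forward 4.1 m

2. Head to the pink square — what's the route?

turn left 26°, forward 1.2 m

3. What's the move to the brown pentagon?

turn left 142°, forward 1.8 m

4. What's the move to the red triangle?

turn left 105°, forward 3.3 m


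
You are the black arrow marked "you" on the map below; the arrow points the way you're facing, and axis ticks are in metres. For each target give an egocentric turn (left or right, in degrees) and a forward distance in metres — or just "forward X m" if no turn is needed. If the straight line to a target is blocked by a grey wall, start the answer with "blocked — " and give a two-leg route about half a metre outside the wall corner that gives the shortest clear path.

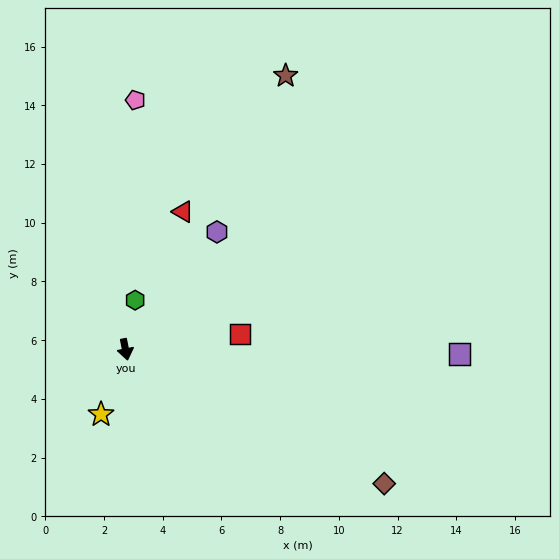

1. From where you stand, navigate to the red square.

turn left 87°, forward 3.9 m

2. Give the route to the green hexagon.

turn left 158°, forward 1.7 m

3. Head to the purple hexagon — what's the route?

turn left 131°, forward 5.1 m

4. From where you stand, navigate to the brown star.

turn left 139°, forward 10.8 m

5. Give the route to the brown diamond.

turn left 51°, forward 9.9 m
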